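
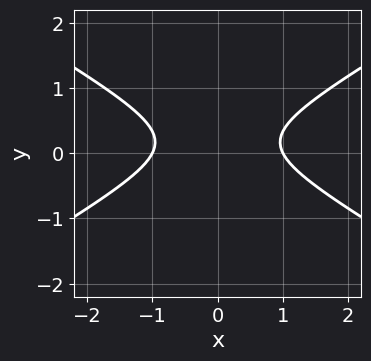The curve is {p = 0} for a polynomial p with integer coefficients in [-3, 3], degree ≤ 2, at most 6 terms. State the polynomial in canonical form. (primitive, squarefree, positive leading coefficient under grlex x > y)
First, the degree is 2 — a generic line meets the curve in up to 2 points.
Next, symmetries: the x ↦ −x reflection is a symmetry, so x appears only in even powers.
Then, reading off the gridlines: it misses every integer gridline on the y-axis; among the integer gridlines, it crosses the x-axis at x ∈ {-1, 1}.
Finally, solving for integer coefficients yields p as stated.

x^2 - 3*y^2 + y - 1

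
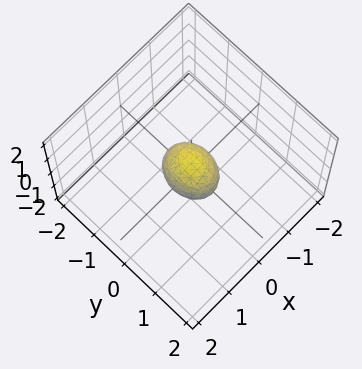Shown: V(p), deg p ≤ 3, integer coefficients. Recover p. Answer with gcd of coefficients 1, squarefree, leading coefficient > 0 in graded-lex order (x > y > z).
3*x^2 + 2*y^2 + 2*z^2 - 1

Degree: bounded and convex; a quadric, so deg p = 2.
Symmetries: the z ↦ −z reflection is a symmetry, so z appears only in even powers; the y ↦ −y reflection is a symmetry, so y appears only in even powers; mirror symmetry x ↦ −x ⇒ only even powers of x.
These observations pin down the coefficients.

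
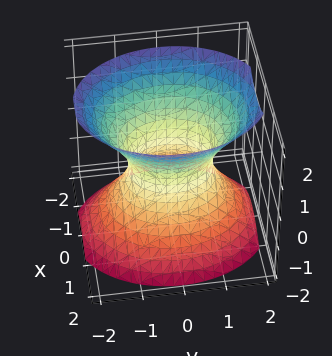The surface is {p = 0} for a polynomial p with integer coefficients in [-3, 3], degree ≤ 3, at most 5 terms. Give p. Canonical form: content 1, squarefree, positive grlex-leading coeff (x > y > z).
3*x^2 + 2*y^2 - 2*z^2 - 2

1. Degree: one connected sheet with a waist; a quadric, so deg p = 2.
2. Symmetries: it's symmetric under y → −y, forcing even powers of y; it's symmetric under z → −z, forcing even powers of z; mirror symmetry x ↦ −x ⇒ only even powers of x.
3. Against the integer gridlines: among the integer gridlines, it crosses the y-axis at y ∈ {-1, 1}; no z-intercept at any integer in the box.
4. Putting this together gives p.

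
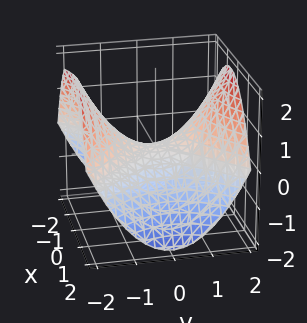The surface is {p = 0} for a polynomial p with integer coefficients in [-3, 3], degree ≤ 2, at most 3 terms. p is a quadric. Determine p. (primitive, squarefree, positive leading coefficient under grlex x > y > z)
1. The degree is 2 — a hyperbolic paraboloid; a quadric.
2. Symmetries: mirror symmetry x ↦ −x ⇒ only even powers of x; the y ↦ −y reflection is a symmetry, so y appears only in even powers.
3. From the visible intercepts: it meets the y-axis at y = 0 (among the integer gridlines); one x-axis crossing is at x = 0.
4. Solving for integer coefficients yields p as stated.

x^2 - y^2 + 2*z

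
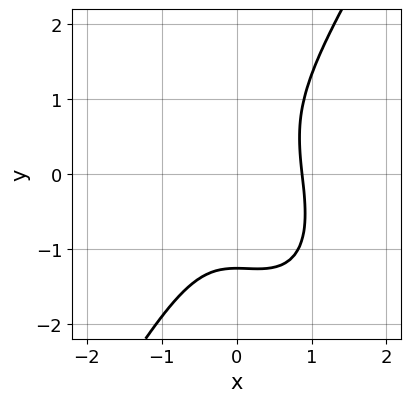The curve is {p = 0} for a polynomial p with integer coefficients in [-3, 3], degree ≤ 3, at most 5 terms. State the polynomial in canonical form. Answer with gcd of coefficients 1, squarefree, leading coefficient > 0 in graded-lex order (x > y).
3*x^3 + x^2*y - y^3 - 2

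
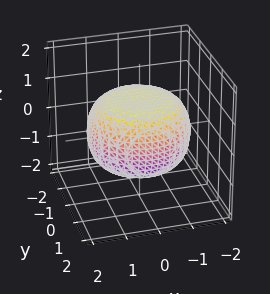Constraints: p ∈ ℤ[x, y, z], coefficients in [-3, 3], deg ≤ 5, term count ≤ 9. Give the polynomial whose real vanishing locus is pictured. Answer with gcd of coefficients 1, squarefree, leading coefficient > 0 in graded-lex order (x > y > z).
x^4 + 2*x^2*y^2 + y^4 - x^2 - y^2 + 3*z^2 - 3

deg p = 4. The shape is more complex than any degree-3 surface.
Symmetry: the surface is invariant under rotation about z: p = q(x² + y², z).
Observable constraints: a circular section at z = 0 has radius between 1 and 2; among the integer gridlines, it crosses the z-axis at z ∈ {-1, 1}.
Together with the visible shape, these determine p as stated.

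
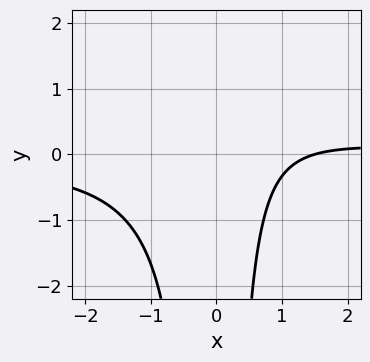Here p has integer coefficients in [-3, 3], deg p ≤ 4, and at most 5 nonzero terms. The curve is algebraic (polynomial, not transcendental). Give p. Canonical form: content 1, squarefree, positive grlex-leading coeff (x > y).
3*x^2*y - 2*x + 3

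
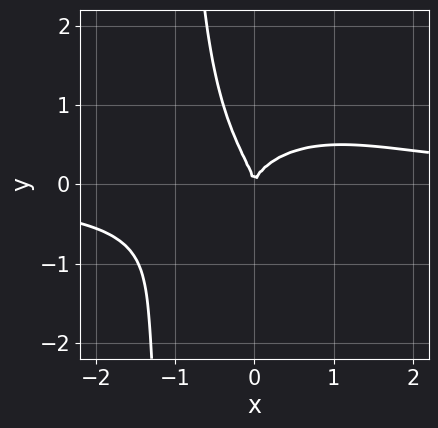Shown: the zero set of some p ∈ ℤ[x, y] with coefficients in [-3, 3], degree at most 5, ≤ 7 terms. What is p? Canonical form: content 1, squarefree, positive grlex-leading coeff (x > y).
deg p = 4. A generic line meets the curve in up to 4 points.
Reading off the gridlines: it meets the x-axis at x = 0 (among the integer gridlines); it meets the y-axis at y = 0 (among the integer gridlines).
Putting this together gives p.

x^3*y + x*y^3 + x*y^2 + y^3 - x^2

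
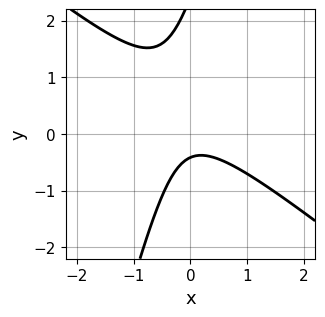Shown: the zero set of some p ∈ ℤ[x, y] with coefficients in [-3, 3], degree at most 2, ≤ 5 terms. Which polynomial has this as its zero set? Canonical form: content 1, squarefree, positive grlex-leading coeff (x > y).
3*x^2 + 3*x*y - y^2 + 2*y + 1

(a) The degree is 2 — no degree-1 curve has this shape.
(b) From the visible intercepts: the curve avoids every integer x-axis point in the box.
(c) Matching integer coefficients to the picture gives p.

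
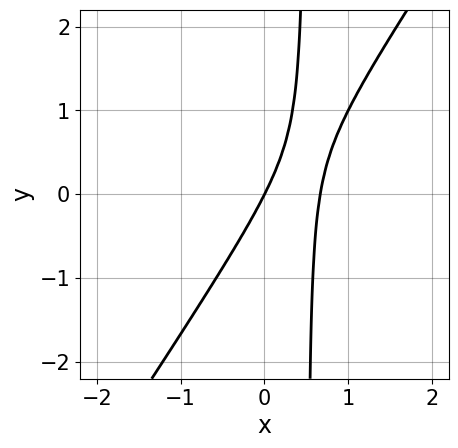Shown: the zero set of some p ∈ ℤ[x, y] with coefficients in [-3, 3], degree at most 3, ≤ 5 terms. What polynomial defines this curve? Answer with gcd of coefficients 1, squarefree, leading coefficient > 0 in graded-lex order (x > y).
Degree: a generic line meets the curve in up to 2 points, so deg p = 2.
Reading off the gridlines: it crosses the x-axis at the gridline x = 0; it crosses the y-axis at the gridline y = 0.
Solving for integer coefficients yields p as stated.

3*x^2 - 2*x*y - 2*x + y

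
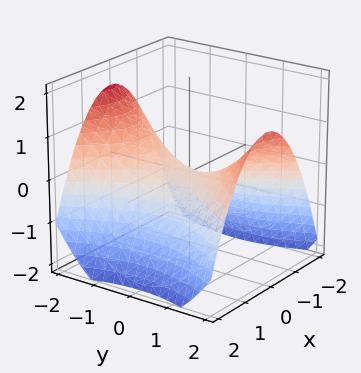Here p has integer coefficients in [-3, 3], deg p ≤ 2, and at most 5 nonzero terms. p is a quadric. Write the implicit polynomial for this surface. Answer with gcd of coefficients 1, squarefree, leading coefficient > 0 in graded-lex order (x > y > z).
2*x^2 - y^2 + 3*z

First, the degree is 2 — a hyperbolic paraboloid; a quadric.
Next, symmetries: mirror symmetry y ↦ −y ⇒ only even powers of y; it's symmetric under x → −x, forcing even powers of x.
Next, from the axis intercepts and sections: one x-axis crossing is at x = 0; one y-axis crossing is at y = 0; it meets the z-axis at z = 0 (among the integer gridlines).
Finally, the integer polynomial consistent with all of this is the stated p.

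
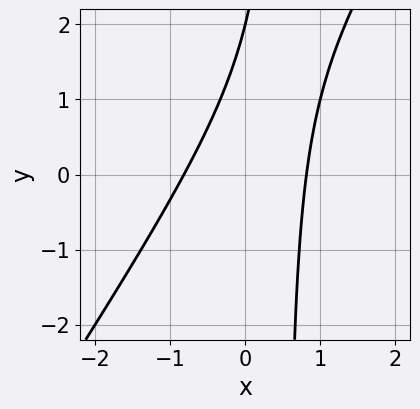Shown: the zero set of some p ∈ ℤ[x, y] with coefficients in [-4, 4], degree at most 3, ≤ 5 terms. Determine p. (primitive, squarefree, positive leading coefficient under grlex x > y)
3*x^2 - 2*x*y + y - 2

1. The degree is 2 — the shape is more complex than any degree-1 curve.
2. From the visible intercepts: it crosses the y-axis at the gridline y = 2.
3. Matching integer coefficients to the picture gives p.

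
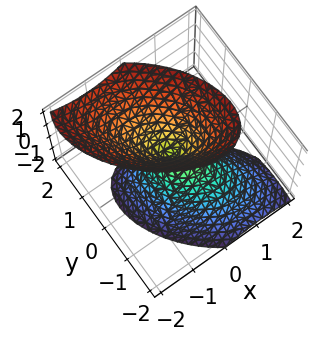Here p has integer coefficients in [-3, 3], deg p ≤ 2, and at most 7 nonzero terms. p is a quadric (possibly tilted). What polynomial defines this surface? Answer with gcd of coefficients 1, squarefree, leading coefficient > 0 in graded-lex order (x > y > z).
First, there are 2 components. Treating them together as one polynomial.
Then, degree: a generic line meets the surface in up to 2 points, so deg p = 2.
Next, against the integer gridlines: it meets the x-axis at x = 0 (among the integer gridlines); it crosses the z-axis at the gridline z = 0; it crosses the y-axis at the gridline y = 0.
Finally, the integer polynomial consistent with all of this is the stated p.

2*x^2 + 2*x*y + 2*y^2 - y*z - z^2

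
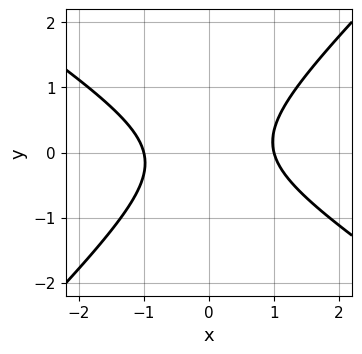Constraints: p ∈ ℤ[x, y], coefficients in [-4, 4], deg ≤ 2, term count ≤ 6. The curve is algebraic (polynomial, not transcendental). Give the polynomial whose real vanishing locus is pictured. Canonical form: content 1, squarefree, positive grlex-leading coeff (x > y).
2*x^2 + x*y - 3*y^2 - 2

First, the degree is 2 — a generic line meets the curve in up to 2 points.
Next, from the axis intercepts and sections: among the integer gridlines, it crosses the x-axis at x ∈ {-1, 1}; no y-intercept at any integer in the box.
Finally, the integer polynomial consistent with all of this is the stated p.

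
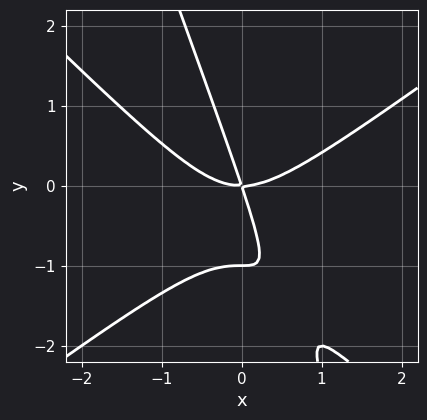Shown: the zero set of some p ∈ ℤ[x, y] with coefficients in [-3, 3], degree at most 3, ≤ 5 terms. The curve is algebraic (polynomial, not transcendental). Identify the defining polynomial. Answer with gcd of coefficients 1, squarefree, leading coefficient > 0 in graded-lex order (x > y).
Degree: a generic line meets the curve in up to 3 points, so deg p = 3.
Against the integer gridlines: one x-axis crossing is at x = 0; the y-axis gridline crossings are at y ∈ {-1, 0}.
Matching integer coefficients to the picture gives p.

2*x^3 - 3*x*y^2 - y^3 - 3*x*y - y^2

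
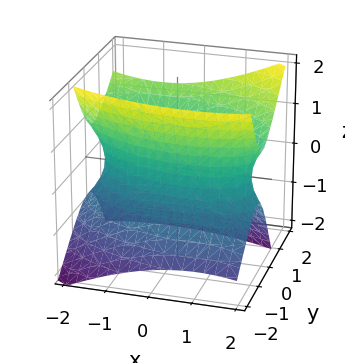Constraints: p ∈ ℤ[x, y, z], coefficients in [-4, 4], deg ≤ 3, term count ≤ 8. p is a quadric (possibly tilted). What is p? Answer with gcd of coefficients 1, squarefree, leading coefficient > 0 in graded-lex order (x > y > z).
x^2 + x*y + 3*y^2 - 2*y*z - 2*z^2 - 3

First, deg p = 2. No degree-1 surface has this shape.
Next, reading off the gridlines: among the integer gridlines, it crosses the y-axis at y ∈ {-1, 1}; the surface avoids every integer z-axis point in the box.
Finally, solving for integer coefficients yields p as stated.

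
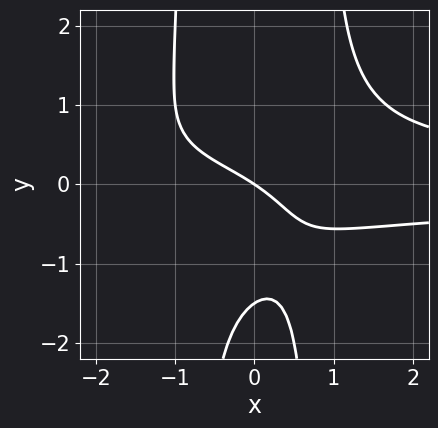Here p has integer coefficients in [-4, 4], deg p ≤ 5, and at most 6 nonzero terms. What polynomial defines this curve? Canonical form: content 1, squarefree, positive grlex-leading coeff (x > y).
First, the degree is 4 — the shape is more complex than any degree-3 curve.
Then, reading off the gridlines: it crosses the x-axis at the gridline x = 0; it crosses the y-axis at the gridline y = 0.
Finally, assembling these constraints gives the stated polynomial.

3*x^2*y^2 - 2*y^2 - 2*x - 3*y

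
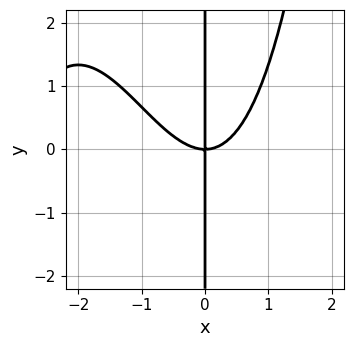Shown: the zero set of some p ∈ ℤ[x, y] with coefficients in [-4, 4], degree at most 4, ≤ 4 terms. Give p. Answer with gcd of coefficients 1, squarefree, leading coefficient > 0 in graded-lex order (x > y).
1. deg p = 4. The shape is more complex than any degree-3 curve.
2. From the axis intercepts and sections: one x-axis crossing is at x = 0; the visible y-axis segment lies entirely on the curve.
3. These observations pin down the coefficients.

x^4 + 3*x^3 - 3*x*y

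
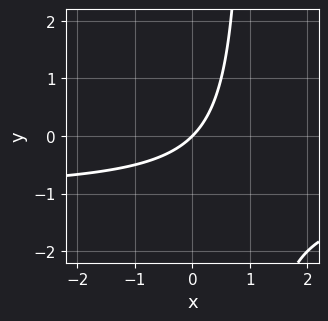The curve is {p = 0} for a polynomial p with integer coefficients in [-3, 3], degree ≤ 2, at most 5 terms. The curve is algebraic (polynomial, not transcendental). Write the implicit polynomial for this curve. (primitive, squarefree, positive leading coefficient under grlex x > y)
x*y + x - y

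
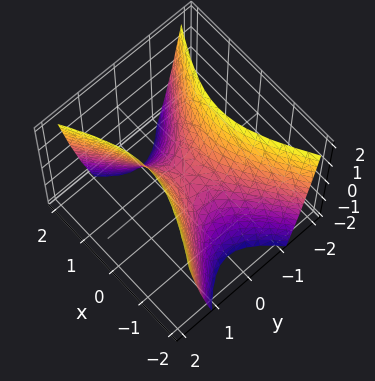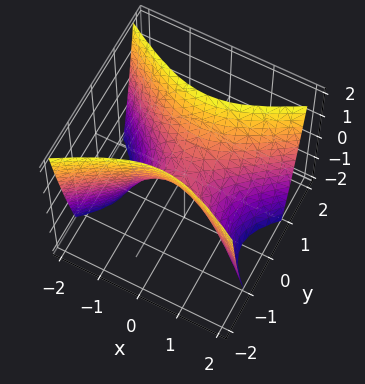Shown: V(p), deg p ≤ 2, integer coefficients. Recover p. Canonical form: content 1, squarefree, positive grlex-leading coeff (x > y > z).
x^2 - 2*y^2 + z

1. The degree is 2 — a hyperbolic paraboloid; a quadric.
2. Symmetries: it's symmetric under x → −x, forcing even powers of x; the y ↦ −y reflection is a symmetry, so y appears only in even powers.
3. From the visible intercepts: it crosses the y-axis at the gridline y = 0; one x-axis crossing is at x = 0; it meets the z-axis at z = 0 (among the integer gridlines).
4. These observations pin down the coefficients.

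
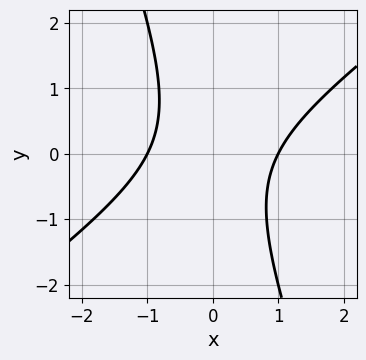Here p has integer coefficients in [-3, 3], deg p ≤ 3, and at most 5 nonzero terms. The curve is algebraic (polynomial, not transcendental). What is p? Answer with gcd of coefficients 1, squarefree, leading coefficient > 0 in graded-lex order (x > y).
2*x^2 - 2*x*y - y^2 - 2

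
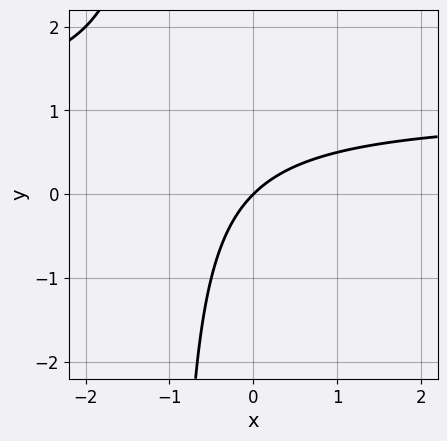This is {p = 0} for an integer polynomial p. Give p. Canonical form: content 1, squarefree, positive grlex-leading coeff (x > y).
x*y - x + y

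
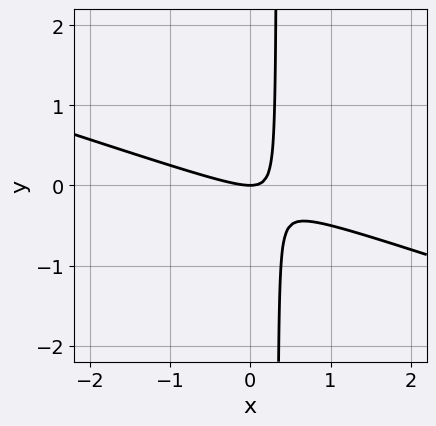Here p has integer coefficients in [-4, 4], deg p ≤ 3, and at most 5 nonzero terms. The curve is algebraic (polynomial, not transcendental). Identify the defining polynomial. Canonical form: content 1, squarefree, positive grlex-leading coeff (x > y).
x^2 + 3*x*y - y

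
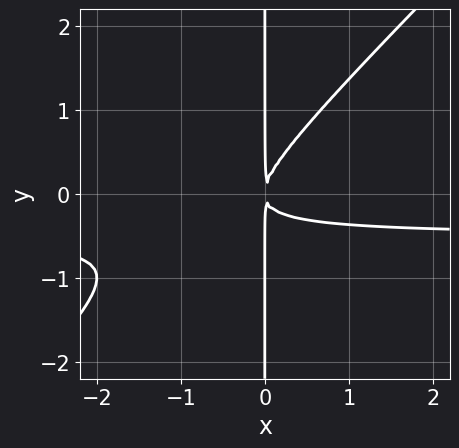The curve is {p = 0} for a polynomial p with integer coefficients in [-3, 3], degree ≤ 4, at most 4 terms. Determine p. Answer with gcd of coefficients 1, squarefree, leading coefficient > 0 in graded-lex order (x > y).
First, the degree is 3 — no degree-2 curve has this shape.
Then, checking where it meets the axes: the visible y-axis segment lies entirely on the curve.
Finally, assembling these constraints gives the stated polynomial.

2*x^2*y - 2*x*y^2 + x^2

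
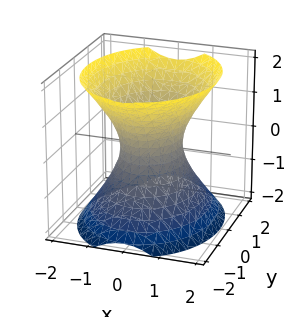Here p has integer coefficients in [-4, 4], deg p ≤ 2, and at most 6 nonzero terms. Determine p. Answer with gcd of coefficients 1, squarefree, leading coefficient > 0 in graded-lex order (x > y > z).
3*x^2 + 2*y^2 - 2*z^2 - 2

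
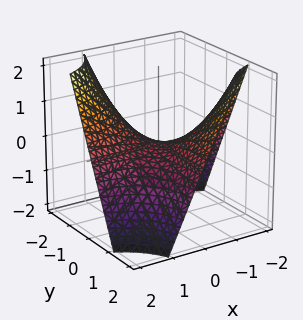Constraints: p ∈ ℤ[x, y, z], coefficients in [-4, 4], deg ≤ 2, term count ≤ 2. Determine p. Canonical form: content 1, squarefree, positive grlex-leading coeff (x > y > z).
deg p = 2. A hyperbolic paraboloid; a quadric.
From the axis intercepts and sections: the visible x-axis segment lies entirely on the surface; it meets the z-axis at z = 0 (among the integer gridlines); the visible y-axis segment lies entirely on the surface.
The integer polynomial consistent with all of this is the stated p.

x*y + z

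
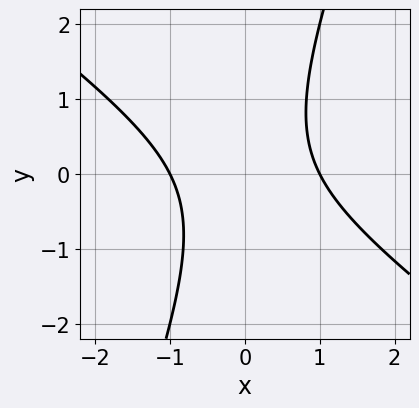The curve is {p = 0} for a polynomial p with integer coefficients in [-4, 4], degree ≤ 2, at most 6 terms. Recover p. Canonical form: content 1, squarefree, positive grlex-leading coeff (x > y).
2*x^2 + 2*x*y - y^2 - 2

1. deg p = 2.
2. Reading off the gridlines: among the integer gridlines, it crosses the x-axis at x ∈ {-1, 1}; no y-intercept at any integer in the box.
3. The integer polynomial consistent with all of this is the stated p.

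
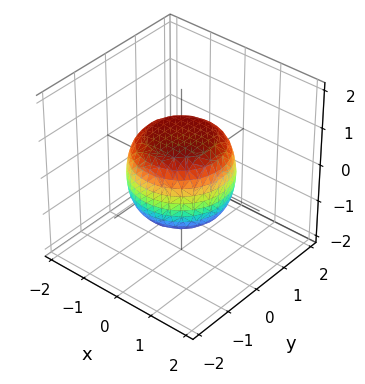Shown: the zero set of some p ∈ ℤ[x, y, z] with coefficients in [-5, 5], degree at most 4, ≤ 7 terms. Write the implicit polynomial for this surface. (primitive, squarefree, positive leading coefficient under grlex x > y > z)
2*x^4 + 4*x^2*y^2 + 2*y^4 - x^2 - y^2 + 3*z^2 - 3

The degree is 4 — no degree-3 surface has this shape.
Symmetry: the z-axis is an axis of rotation, so x and y enter only as x² + y².
From the axis intercepts and sections: a circular section at z = -1 has radius between 0 and 1; among the integer gridlines, it crosses the z-axis at z ∈ {-1, 1}.
Matching integer coefficients to the picture gives p.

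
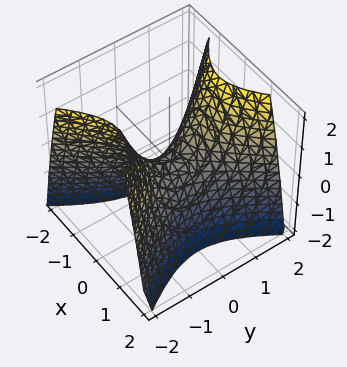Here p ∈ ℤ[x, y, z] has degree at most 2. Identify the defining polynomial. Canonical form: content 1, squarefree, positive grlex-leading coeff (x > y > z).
3*x^2 - 2*y^2 + 2*z

1. The degree is 2 — a saddle surface; a quadric.
2. Symmetries: it's symmetric under y → −y, forcing even powers of y; the x ↦ −x reflection is a symmetry, so x appears only in even powers.
3. From the axis intercepts and sections: it crosses the x-axis at the gridline x = 0; it meets the y-axis at y = 0 (among the integer gridlines); one z-axis crossing is at z = 0.
4. Matching integer coefficients to the picture gives p.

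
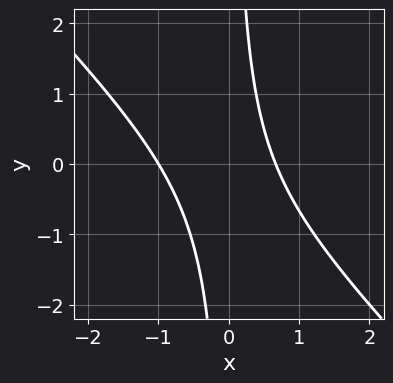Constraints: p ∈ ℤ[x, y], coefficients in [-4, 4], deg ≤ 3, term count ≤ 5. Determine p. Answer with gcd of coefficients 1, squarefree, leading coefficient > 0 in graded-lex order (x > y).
3*x^2 + 3*x*y + x - 2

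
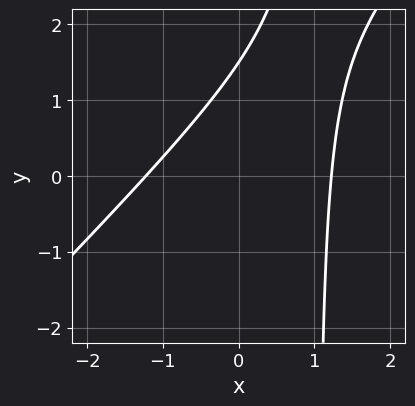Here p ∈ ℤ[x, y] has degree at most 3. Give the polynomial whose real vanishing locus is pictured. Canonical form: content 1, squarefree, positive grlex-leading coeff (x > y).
2*x^2 - 2*x*y + 2*y - 3

1. The degree is 2 — no degree-1 curve has this shape.
2. The integer polynomial consistent with all of this is the stated p.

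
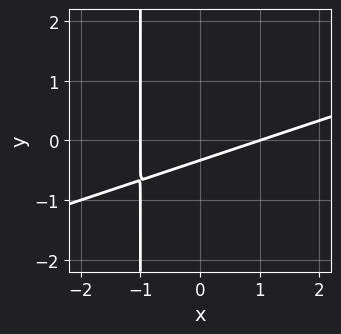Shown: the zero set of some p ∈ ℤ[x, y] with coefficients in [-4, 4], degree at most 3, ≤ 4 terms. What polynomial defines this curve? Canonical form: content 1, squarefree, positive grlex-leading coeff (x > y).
(a) The degree is 2 — no degree-1 curve has this shape.
(b) Reading off the gridlines: among the integer gridlines, it crosses the x-axis at x ∈ {-1, 1}.
(c) Fitting integer coefficients to these (and the overall shape) gives p.

x^2 - 3*x*y - 3*y - 1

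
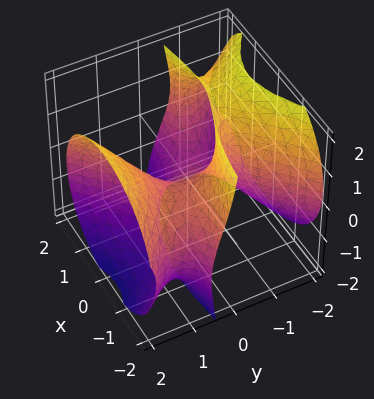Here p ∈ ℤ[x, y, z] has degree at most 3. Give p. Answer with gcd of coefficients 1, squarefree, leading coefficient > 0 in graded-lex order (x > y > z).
x^2*y - y^3 + y*z^2 + x + z

1. deg p = 3.
2. Observable constraints: it meets the z-axis at z = 0 (among the integer gridlines); it crosses the x-axis at the gridline x = 0; one y-axis crossing is at y = 0.
3. Assembling these constraints gives the stated polynomial.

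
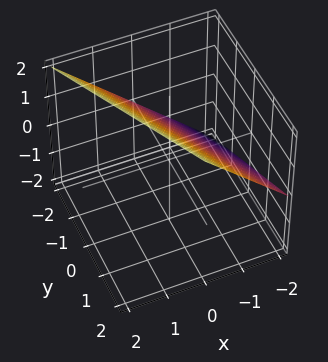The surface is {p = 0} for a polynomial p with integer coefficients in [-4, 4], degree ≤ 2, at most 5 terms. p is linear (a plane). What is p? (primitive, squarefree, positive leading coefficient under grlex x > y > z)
(a) Degree: every cross-section is a straight line — this is a plane, so deg p = 1.
(b) From the axis intercepts and sections: it crosses the z-axis at the gridline z = 1; one x-axis crossing is at x = -1.
(c) Assembling these constraints gives the stated polynomial. Check: (0, -2, 0) on the y-axis lies on the surface, and p(0, -2, 0) = 0. ✓

2*x + y - 2*z + 2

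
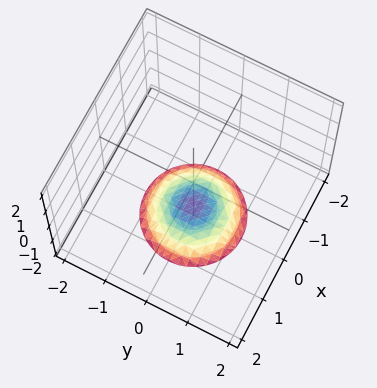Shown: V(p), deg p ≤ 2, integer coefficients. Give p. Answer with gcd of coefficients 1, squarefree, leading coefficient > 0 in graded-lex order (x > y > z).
1. The degree is 2 — a generic line meets the surface in up to 2 points.
2. Symmetries: rotational symmetry about the z-axis ⇒ p depends on x, y only through x² + y².
3. Checking where it meets the axes: a circular section at z = -2 has radius exactly 1; no y-intercept at any integer in the box; no x-intercept at any integer in the box.
4. Matching integer coefficients to the picture gives p.

x^2 + y^2 + 2*z + 3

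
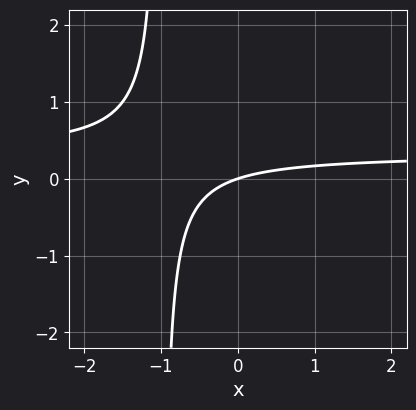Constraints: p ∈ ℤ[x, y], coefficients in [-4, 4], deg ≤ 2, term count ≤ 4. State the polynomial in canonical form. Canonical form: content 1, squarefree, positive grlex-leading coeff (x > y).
3*x*y - x + 3*y

1. deg p = 2. A generic line meets the curve in up to 2 points.
2. From the visible intercepts: one x-axis crossing is at x = 0; it meets the y-axis at y = 0 (among the integer gridlines).
3. Matching integer coefficients to the picture gives p.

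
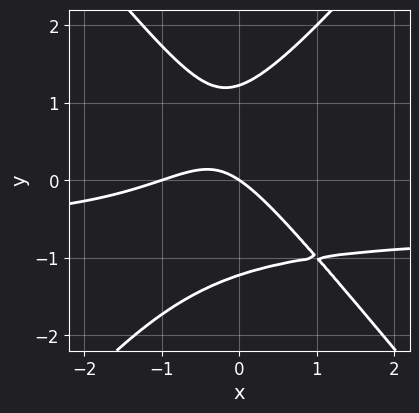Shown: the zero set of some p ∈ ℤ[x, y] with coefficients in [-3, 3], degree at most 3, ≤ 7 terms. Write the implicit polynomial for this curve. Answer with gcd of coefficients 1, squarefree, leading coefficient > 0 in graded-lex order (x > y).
1. The degree is 3 — a generic line meets the curve in up to 3 points.
2. Observable constraints: among the integer gridlines, it crosses the x-axis at x ∈ {-1, 0}; one y-axis crossing is at y = 0.
3. Assembling these constraints gives the stated polynomial.

3*x^2*y - 2*y^3 + 2*x^2 + 2*x + 3*y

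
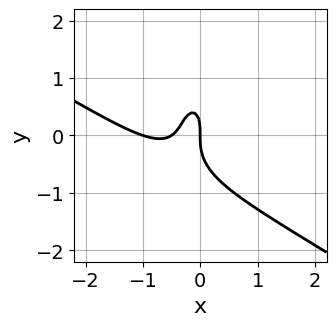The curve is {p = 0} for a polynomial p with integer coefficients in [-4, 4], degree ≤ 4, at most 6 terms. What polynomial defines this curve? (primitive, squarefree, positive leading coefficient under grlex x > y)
2*x^3 + 3*x^2*y + y^3 + 3*x^2 + x

First, the degree is 3 — a generic line meets the curve in up to 3 points.
Then, from the visible intercepts: among the integer gridlines, it crosses the x-axis at x ∈ {-1, 0}; it crosses the y-axis at the gridline y = 0.
Finally, solving for integer coefficients yields p as stated.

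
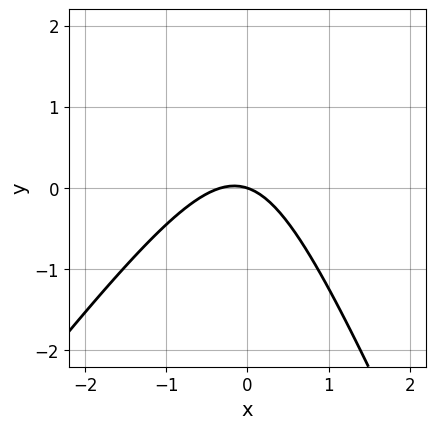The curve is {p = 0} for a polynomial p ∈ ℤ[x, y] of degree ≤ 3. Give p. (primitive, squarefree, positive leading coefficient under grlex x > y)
3*x^2 - x*y - y^2 + x + 3*y

1. The degree is 2 — a generic line meets the curve in up to 2 points.
2. Observable constraints: one y-axis crossing is at y = 0; one x-axis crossing is at x = 0.
3. Assembling these constraints gives the stated polynomial.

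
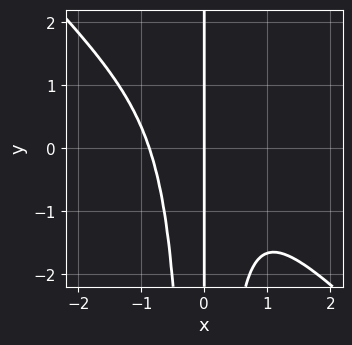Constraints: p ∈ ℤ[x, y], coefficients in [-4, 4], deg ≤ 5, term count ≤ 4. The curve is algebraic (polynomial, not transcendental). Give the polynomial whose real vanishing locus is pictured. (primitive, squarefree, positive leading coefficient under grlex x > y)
(a) The degree is 4 — no degree-3 curve has this shape.
(b) Reading off the gridlines: every point of the y-axis in the box is on the curve; one x-axis crossing is at x = 0.
(c) These observations pin down the coefficients.

3*x^4 + 3*x^3*y + 2*x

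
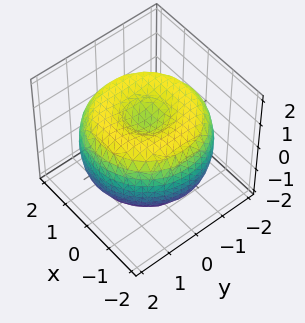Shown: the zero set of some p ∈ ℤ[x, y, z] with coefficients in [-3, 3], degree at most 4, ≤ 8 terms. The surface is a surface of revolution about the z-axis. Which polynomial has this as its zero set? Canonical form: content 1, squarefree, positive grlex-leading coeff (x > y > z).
(a) deg p = 4. No degree-3 surface has this shape.
(b) Symmetries: rotational symmetry about the z-axis ⇒ p depends on x, y only through x² + y².
(c) From the axis intercepts and sections: a circular section at z = 0 has radius between 1 and 2.
(d) Matching integer coefficients to the picture gives p.

x^4 + 2*x^2*y^2 + y^4 - 3*x^2 - 3*y^2 + 3*z^2 - 2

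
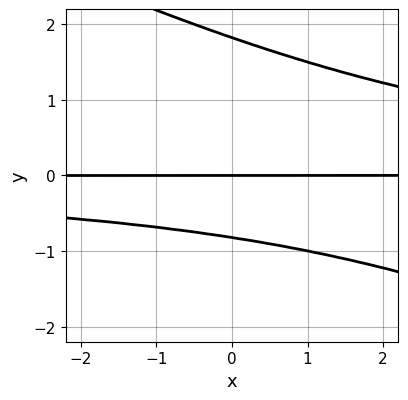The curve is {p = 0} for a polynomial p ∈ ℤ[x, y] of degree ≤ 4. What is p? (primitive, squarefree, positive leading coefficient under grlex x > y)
First, deg p = 3.
Then, reading off the gridlines: every point of the x-axis in the box is on the curve; it meets the y-axis at y = 0 (among the integer gridlines).
Finally, solving for integer coefficients yields p as stated.

x*y^2 + 2*y^3 - 2*y^2 - 3*y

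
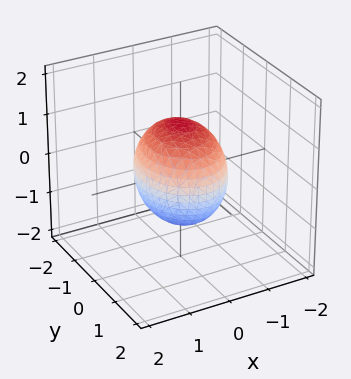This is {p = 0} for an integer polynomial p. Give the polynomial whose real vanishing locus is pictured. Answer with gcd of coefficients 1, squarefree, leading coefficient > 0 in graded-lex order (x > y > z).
deg p = 2. A closed, bounded, convex surface; a quadric.
Symmetries: mirror symmetry z ↦ −z ⇒ only even powers of z; mirror symmetry x ↦ −x ⇒ only even powers of x; it's symmetric under y → −y, forcing even powers of y.
From the visible intercepts: the x-axis gridline crossings are at x ∈ {-1, 1}.
Matching integer coefficients to the picture gives p.

3*x^2 + 2*y^2 + 2*z^2 - 3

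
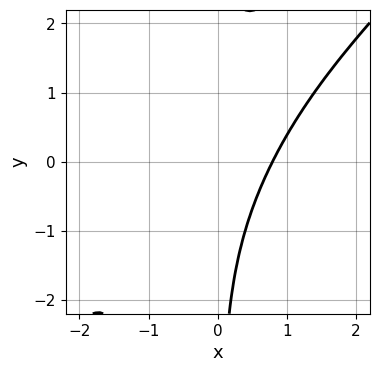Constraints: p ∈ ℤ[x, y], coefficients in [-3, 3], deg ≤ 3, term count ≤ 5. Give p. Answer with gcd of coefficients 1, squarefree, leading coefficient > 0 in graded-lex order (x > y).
2*x^3 - 3*x^2*y + x*y^2 - 1

First, the degree is 3 — a generic line meets the curve in up to 3 points.
Next, reading off the gridlines: no y-intercept at any integer in the box.
Finally, assembling these constraints gives the stated polynomial.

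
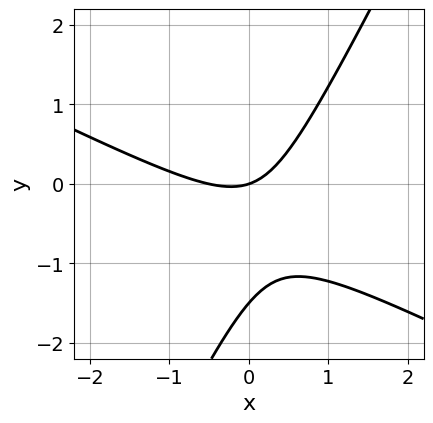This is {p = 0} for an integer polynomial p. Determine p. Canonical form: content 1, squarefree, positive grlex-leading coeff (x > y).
(a) deg p = 2. A generic line meets the curve in up to 2 points.
(b) Reading off the gridlines: one x-axis crossing is at x = 0; it crosses the y-axis at the gridline y = 0.
(c) Assembling these constraints gives the stated polynomial.

2*x^2 + 3*x*y - 2*y^2 + x - 3*y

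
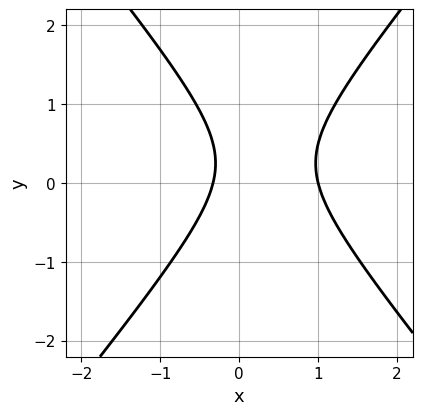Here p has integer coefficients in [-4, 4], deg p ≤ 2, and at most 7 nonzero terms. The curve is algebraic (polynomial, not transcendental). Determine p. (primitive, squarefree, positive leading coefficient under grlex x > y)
3*x^2 - 2*y^2 - 2*x + y - 1

First, the degree is 2 — a generic line meets the curve in up to 2 points.
Then, from the axis intercepts and sections: the curve avoids every integer y-axis point in the box; it crosses the x-axis at the gridline x = 1.
Finally, putting this together gives p.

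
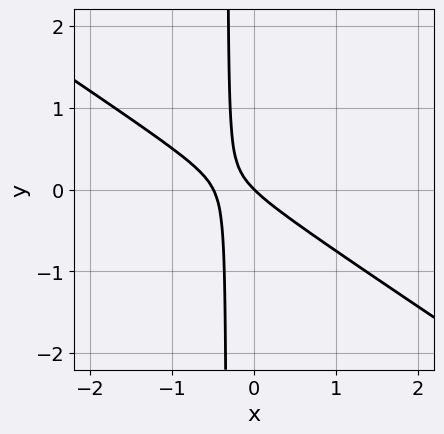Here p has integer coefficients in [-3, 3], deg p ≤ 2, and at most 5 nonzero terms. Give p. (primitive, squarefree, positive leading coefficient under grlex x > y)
2*x^2 + 3*x*y + x + y

First, deg p = 2. The shape is more complex than any degree-1 curve.
Next, against the integer gridlines: one y-axis crossing is at y = 0; it crosses the x-axis at the gridline x = 0.
Finally, putting this together gives p.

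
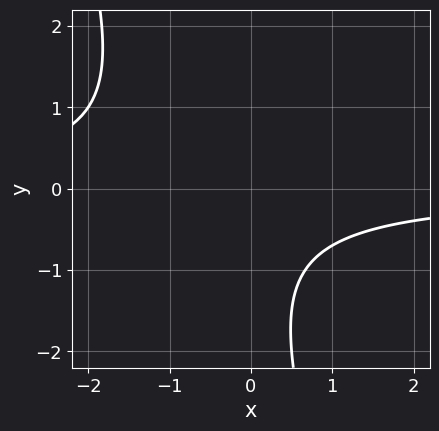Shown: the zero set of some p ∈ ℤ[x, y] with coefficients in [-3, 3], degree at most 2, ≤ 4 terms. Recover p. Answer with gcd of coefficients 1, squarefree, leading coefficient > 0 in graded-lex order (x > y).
3*x*y + y^2 + 2*y + 3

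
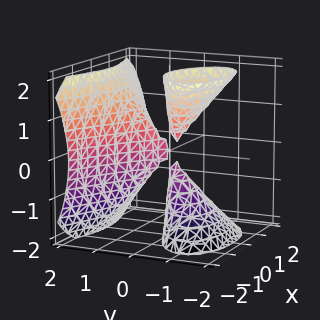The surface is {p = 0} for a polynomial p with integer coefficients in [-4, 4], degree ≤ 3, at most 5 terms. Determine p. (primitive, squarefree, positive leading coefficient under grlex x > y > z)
1. The picture has 3 separate pieces. They look like related sheets of one shape, so recover p as a whole.
2. deg p = 3. No degree-2 surface has this shape.
3. From the axis intercepts and sections: it crosses the y-axis at the gridline y = 0; it meets the x-axis at x = 0 (among the integer gridlines).
4. Solving for integer coefficients yields p as stated. Check: (0, 0, 2) on the z-axis lies on the surface, and p(0, 0, 2) = 0. ✓

3*y^3 - 2*y*z^2 - 3*x^2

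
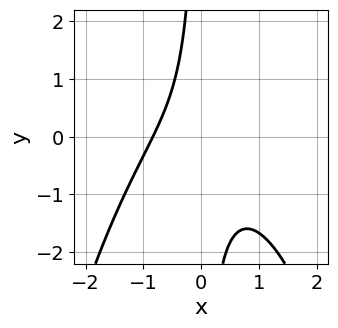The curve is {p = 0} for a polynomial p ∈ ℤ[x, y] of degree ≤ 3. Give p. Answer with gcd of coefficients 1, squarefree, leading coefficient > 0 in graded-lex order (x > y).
The degree is 3 — no degree-2 curve has this shape.
Checking where it meets the axes: it misses every integer gridline on the y-axis.
Putting this together gives p.

2*x^3 + 3*x*y + x + 2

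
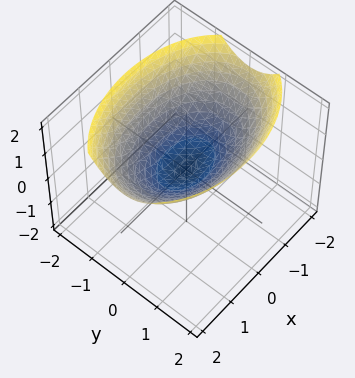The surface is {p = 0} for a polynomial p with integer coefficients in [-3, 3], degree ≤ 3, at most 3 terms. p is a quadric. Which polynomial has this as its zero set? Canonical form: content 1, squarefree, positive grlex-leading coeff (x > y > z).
The degree is 2 — a paraboloid; a quadric.
Symmetries: the x ↦ −x reflection is a symmetry, so x appears only in even powers; the y ↦ −y reflection is a symmetry, so y appears only in even powers.
Against the integer gridlines: it meets the z-axis at z = 0 (among the integer gridlines); it crosses the x-axis at the gridline x = 0; it meets the y-axis at y = 0 (among the integer gridlines).
The integer polynomial consistent with all of this is the stated p.

x^2 + 2*y^2 - 3*z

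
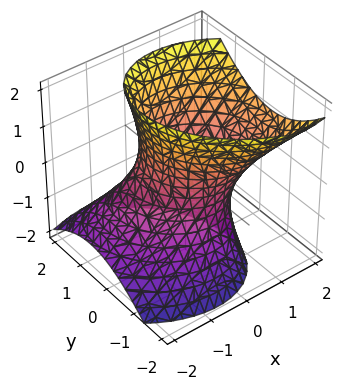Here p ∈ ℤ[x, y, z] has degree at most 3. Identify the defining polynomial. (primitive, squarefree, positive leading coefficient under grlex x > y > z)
2*x^2 + x*y - 2*x*z + 2*y^2 - z^2 - 2

1. deg p = 2. No degree-1 surface has this shape.
2. Against the integer gridlines: among the integer gridlines, it crosses the y-axis at y ∈ {-1, 1}; the x-axis gridline crossings are at x ∈ {-1, 1}.
3. These observations pin down the coefficients.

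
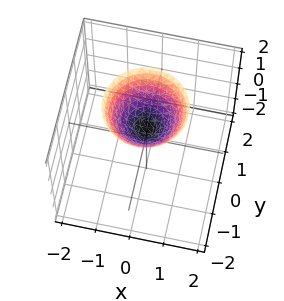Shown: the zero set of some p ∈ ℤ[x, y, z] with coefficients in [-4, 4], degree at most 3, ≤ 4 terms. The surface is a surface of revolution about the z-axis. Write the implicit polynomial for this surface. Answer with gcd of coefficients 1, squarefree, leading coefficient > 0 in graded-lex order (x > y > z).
3*x^2 + 3*y^2 - 3*z + 2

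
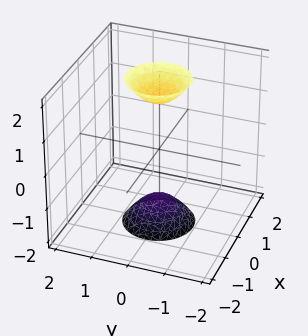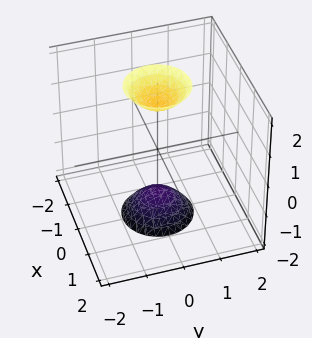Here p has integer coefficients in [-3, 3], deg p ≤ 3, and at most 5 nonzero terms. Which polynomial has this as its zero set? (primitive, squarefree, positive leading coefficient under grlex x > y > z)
(a) The picture has 2 separate pieces. Treating them together as one polynomial.
(b) deg p = 2. The shape is more complex than any degree-1 surface.
(c) Symmetries: the z-axis is an axis of rotation, so x and y enter only as x² + y².
(d) From the visible intercepts: the surface avoids every integer y-axis point in the box; no x-intercept at any integer in the box.
(e) These observations pin down the coefficients.

3*x^2 + 3*y^2 - z^2 + 2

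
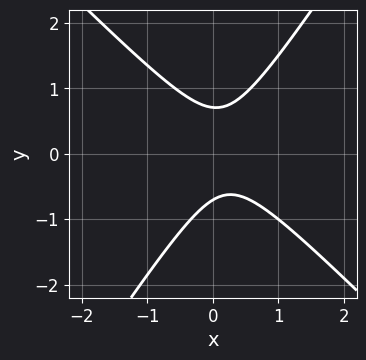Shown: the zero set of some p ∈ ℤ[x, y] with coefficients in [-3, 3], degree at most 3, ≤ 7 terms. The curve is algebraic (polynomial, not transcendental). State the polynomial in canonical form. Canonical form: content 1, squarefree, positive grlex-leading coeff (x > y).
3*x^2 + x*y - 2*y^2 - x + 1

First, degree: the shape is more complex than any degree-1 curve, so deg p = 2.
Then, reading off the gridlines: no x-intercept at any integer in the box.
Finally, solving for integer coefficients yields p as stated.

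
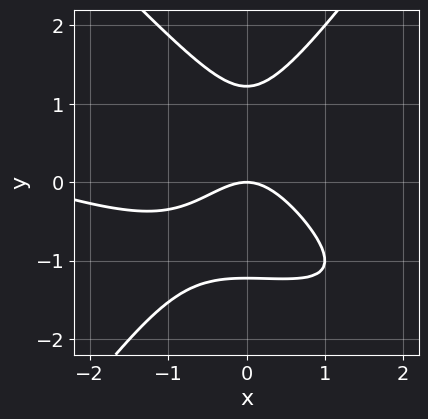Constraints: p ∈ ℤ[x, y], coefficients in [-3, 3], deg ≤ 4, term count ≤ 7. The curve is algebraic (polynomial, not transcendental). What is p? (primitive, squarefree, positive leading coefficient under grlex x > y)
The degree is 3 — a generic line meets the curve in up to 3 points.
Against the integer gridlines: one x-axis crossing is at x = 0; it crosses the y-axis at the gridline y = 0.
Solving for integer coefficients yields p as stated.

x^3 + 3*x^2*y - 2*y^3 + 3*x^2 + 3*y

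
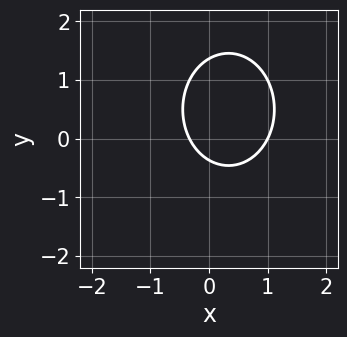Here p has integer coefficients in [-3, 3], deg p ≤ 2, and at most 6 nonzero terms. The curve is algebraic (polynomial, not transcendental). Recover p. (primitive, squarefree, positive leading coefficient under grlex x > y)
Degree: the shape is more complex than any degree-1 curve, so deg p = 2.
From the visible intercepts: one x-axis crossing is at x = 1.
Together with the visible shape, these determine p as stated.

3*x^2 + 2*y^2 - 2*x - 2*y - 1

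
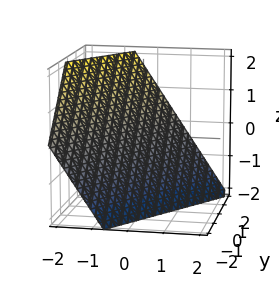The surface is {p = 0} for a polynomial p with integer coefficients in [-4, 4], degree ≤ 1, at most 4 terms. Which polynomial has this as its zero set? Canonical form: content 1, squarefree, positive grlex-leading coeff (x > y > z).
Degree: every cross-section is a straight line — this is a plane, so deg p = 1.
Observable constraints: it crosses the y-axis at the gridline y = 1; it meets the z-axis at z = -1 (among the integer gridlines).
Assembling these constraints gives the stated polynomial.

3*x - 2*y + 2*z + 2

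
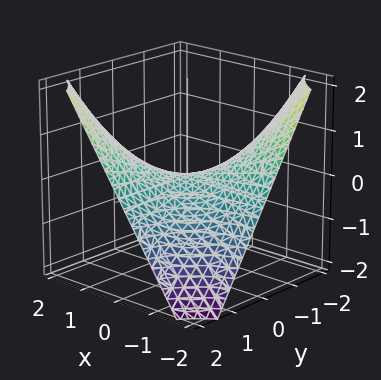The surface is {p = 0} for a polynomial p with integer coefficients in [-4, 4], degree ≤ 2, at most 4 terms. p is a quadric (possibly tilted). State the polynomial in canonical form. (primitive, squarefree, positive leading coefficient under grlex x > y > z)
2*x*y - 3*z

Degree: the shape is more complex than any degree-1 surface, so deg p = 2.
Checking where it meets the axes: every point of the y-axis in the box is on the surface; the visible x-axis segment lies entirely on the surface; one z-axis crossing is at z = 0.
Fitting integer coefficients to these (and the overall shape) gives p.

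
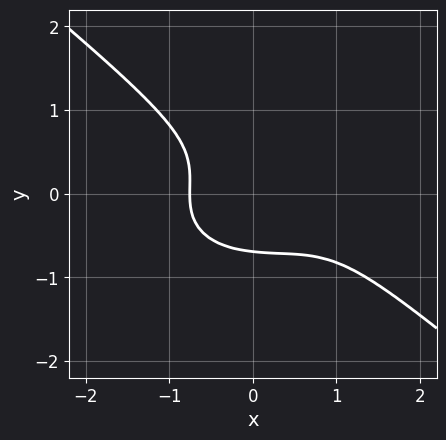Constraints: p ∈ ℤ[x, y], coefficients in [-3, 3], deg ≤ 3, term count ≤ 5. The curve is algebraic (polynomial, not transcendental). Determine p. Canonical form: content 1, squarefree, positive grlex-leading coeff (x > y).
First, the degree is 3 — a generic line meets the curve in up to 3 points.
Finally, solving for integer coefficients yields p as stated.

x^3 + x*y^2 + 3*y^3 - x^2 + 1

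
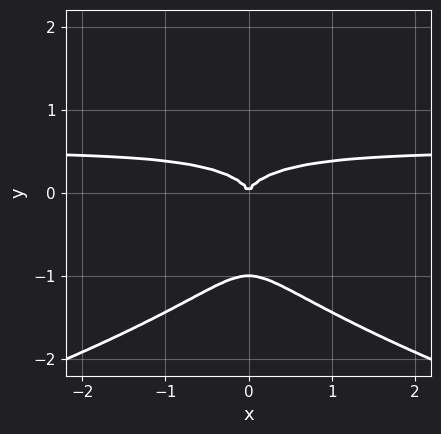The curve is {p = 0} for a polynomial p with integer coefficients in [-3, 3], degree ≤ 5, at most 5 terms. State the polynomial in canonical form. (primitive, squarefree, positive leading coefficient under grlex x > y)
First, degree: no degree-3 curve has this shape, so deg p = 4.
Next, symmetries: it's symmetric under x → −x, forcing even powers of x.
Next, from the visible intercepts: it crosses the x-axis at the gridline x = 0; the y-axis gridline crossings are at y ∈ {-1, 0}.
Finally, these observations pin down the coefficients.

3*y^4 + 2*x^2*y + 3*y^3 - x^2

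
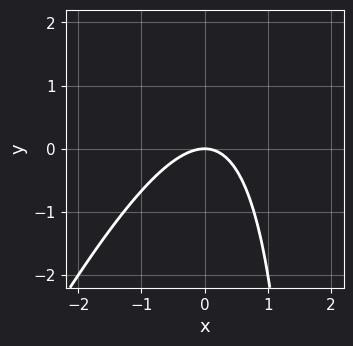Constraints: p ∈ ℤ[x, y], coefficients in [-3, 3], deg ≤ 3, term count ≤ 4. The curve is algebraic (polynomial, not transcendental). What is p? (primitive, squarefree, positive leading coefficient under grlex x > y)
1. Degree: a generic line meets the curve in up to 2 points, so deg p = 2.
2. Against the integer gridlines: it crosses the y-axis at the gridline y = 0; it crosses the x-axis at the gridline x = 0.
3. Matching integer coefficients to the picture gives p.

2*x^2 - x*y + 2*y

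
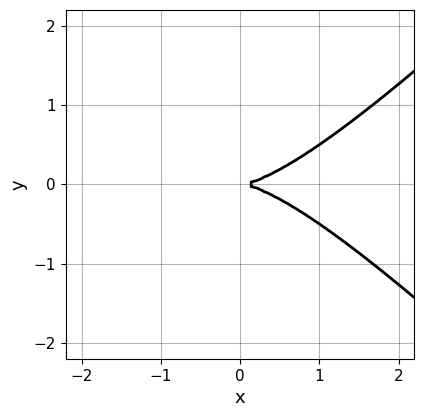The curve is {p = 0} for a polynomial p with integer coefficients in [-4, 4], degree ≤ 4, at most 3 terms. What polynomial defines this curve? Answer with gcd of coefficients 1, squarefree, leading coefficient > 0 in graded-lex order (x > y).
x^3 - x*y^2 - 3*y^2

First, the degree is 3 — no degree-2 curve has this shape.
Then, symmetries: it's symmetric under y → −y, forcing even powers of y.
Next, reading off the gridlines: one x-axis crossing is at x = 0; it crosses the y-axis at the gridline y = 0.
Finally, the integer polynomial consistent with all of this is the stated p.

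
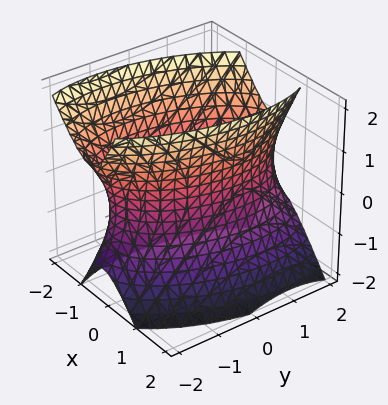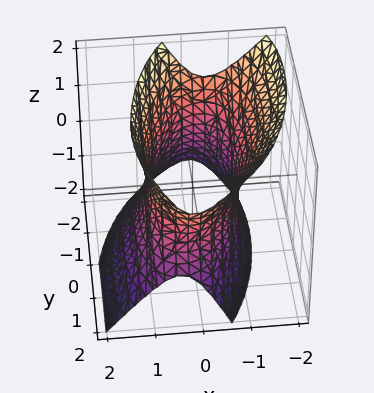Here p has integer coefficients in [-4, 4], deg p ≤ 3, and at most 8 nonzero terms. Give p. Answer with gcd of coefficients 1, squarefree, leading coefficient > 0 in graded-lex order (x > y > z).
Degree: no degree-1 surface has this shape, so deg p = 2.
Observable constraints: no z-intercept at any integer in the box; the x-axis gridline crossings are at x ∈ {-1, 1}.
These observations pin down the coefficients.

3*x^2 - x*y + x*z + y^2 - z^2 - 3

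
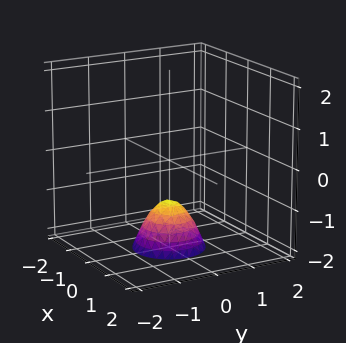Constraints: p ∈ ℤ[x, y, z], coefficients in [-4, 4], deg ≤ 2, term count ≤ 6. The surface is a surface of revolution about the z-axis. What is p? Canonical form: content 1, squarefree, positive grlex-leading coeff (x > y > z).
3*x^2 + 3*y^2 + 2*z + 2

1. deg p = 2.
2. Symmetry: every cross-section ⟂ z is a circle, so x, y appear only via x² + y².
3. Observable constraints: a circular section at z = -2 has radius between 0 and 1; it misses every integer gridline on the y-axis; it crosses the z-axis at the gridline z = -1; no x-intercept at any integer in the box.
4. Putting this together gives p.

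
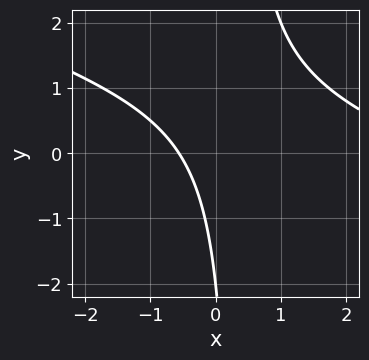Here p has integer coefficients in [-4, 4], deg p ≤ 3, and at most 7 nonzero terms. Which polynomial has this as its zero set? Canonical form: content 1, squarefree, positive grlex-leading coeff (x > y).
x^2 + 3*x*y - 3*x - y - 2

(a) The degree is 2 — the shape is more complex than any degree-1 curve.
(b) Against the integer gridlines: it crosses the y-axis at the gridline y = -2.
(c) These observations pin down the coefficients.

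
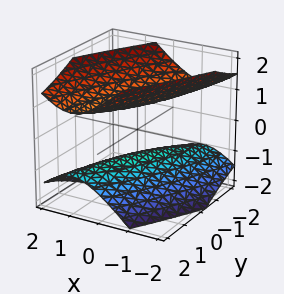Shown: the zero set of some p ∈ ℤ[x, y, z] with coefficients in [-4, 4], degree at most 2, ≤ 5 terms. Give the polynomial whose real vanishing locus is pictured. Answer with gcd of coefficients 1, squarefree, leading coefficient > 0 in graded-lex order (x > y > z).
3*x^2 - 3*x*y + y^2 - 3*z^2 + 2

(a) I count 2 distinct pieces.
(b) deg p = 2.
(c) Observable constraints: the surface avoids every integer y-axis point in the box; no x-intercept at any integer in the box.
(d) The integer polynomial consistent with all of this is the stated p.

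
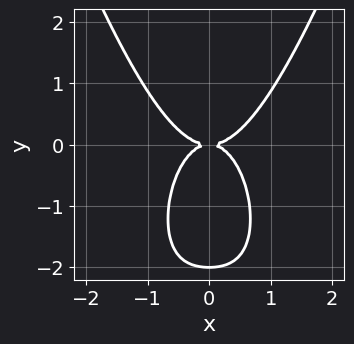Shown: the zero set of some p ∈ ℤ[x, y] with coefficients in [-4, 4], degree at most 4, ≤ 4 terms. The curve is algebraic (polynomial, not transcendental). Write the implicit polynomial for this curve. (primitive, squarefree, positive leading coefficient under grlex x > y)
deg p = 4.
Symmetries: the x ↦ −x reflection is a symmetry, so x appears only in even powers.
Observable constraints: one x-axis crossing is at x = 0; the y-axis gridline crossings are at y ∈ {-2, 0}.
Assembling these constraints gives the stated polynomial.

3*x^4 - x^2*y - y^3 - 2*y^2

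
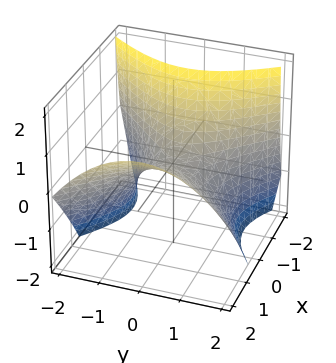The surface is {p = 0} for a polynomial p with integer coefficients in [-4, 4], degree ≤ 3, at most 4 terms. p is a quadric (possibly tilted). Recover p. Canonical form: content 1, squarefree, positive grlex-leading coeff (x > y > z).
First, degree: the shape is more complex than any degree-1 surface, so deg p = 2.
Next, reading off the gridlines: it crosses the y-axis at the gridline y = 0; it crosses the x-axis at the gridline x = 0; it crosses the z-axis at the gridline z = 0.
Finally, these observations pin down the coefficients.

2*x^2 - 2*x*z - 2*y^2 - 3*z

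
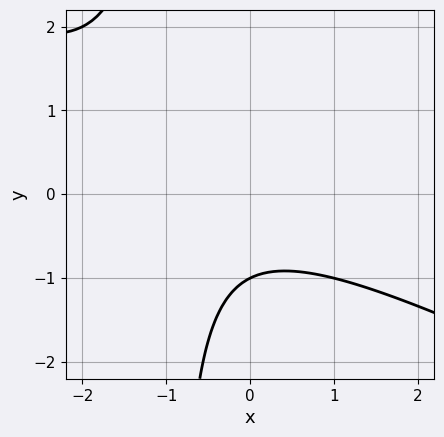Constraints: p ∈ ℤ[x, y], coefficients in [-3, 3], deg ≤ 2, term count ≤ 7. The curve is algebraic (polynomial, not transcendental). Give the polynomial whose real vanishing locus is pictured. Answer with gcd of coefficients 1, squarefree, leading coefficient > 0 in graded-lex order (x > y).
First, degree: the shape is more complex than any degree-1 curve, so deg p = 2.
Then, against the integer gridlines: it misses every integer gridline on the x-axis; one y-axis crossing is at y = -1.
Finally, assembling these constraints gives the stated polynomial.

x^2 + 2*x*y + x + 2*y + 2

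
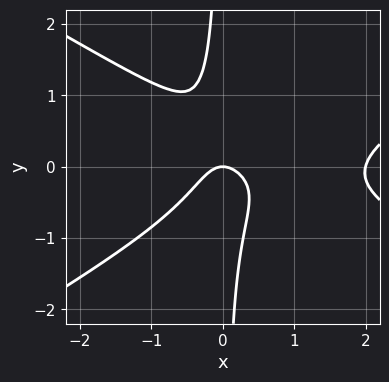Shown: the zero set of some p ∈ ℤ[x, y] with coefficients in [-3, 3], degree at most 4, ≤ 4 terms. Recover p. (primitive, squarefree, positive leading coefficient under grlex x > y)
x^3 - 3*x*y^2 - 2*x^2 - y

First, deg p = 3. No degree-2 curve has this shape.
Then, reading off the gridlines: it meets the y-axis at y = 0 (among the integer gridlines); the x-axis gridline crossings are at x ∈ {0, 2}.
Finally, these observations pin down the coefficients.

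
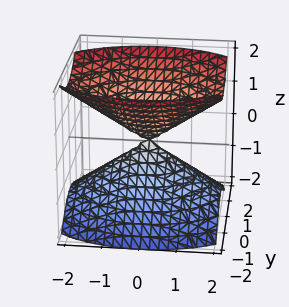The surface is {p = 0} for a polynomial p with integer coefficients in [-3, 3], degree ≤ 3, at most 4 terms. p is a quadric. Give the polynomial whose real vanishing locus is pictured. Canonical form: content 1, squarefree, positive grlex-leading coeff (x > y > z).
1. There are 2 components. Treating them together as one polynomial.
2. deg p = 2. Two nappes meeting at a single point; a quadric.
3. Symmetries: mirror symmetry x ↦ −x ⇒ only even powers of x; mirror symmetry y ↦ −y ⇒ only even powers of y; mirror symmetry z ↦ −z ⇒ only even powers of z.
4. Reading off the gridlines: it crosses the z-axis at the gridline z = 0; it crosses the y-axis at the gridline y = 0.
5. These observations pin down the coefficients.

x^2 + 2*y^2 - 2*z^2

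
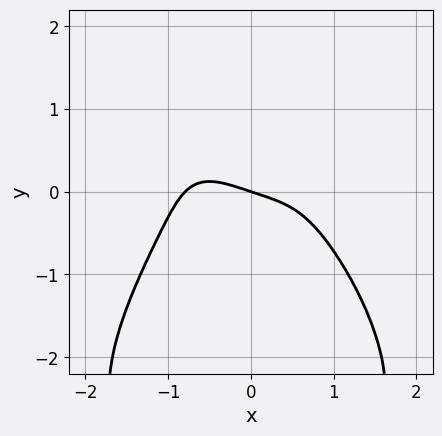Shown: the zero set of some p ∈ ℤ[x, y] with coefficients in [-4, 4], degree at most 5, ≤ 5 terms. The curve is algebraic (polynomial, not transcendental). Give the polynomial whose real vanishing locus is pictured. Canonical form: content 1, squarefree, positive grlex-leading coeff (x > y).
2*x^4 + y^4 + 3*y^3 + x + 3*y

(a) Degree: the shape is more complex than any degree-3 curve, so deg p = 4.
(b) From the axis intercepts and sections: it meets the y-axis at y = 0 (among the integer gridlines); it meets the x-axis at x = 0 (among the integer gridlines).
(c) Assembling these constraints gives the stated polynomial.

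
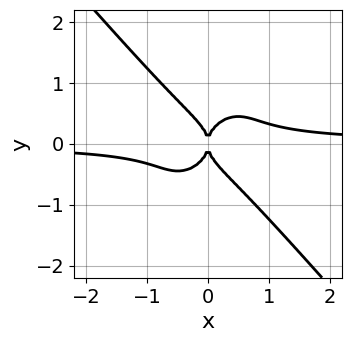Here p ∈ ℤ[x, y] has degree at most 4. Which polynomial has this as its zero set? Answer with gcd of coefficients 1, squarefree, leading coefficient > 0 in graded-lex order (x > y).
First, deg p = 4. No degree-3 curve has this shape.
Next, observable constraints: it meets the x-axis at x = 0 (among the integer gridlines); one y-axis crossing is at y = 0.
Finally, fitting integer coefficients to these (and the overall shape) gives p.

3*x^3*y + 2*y^4 - x^2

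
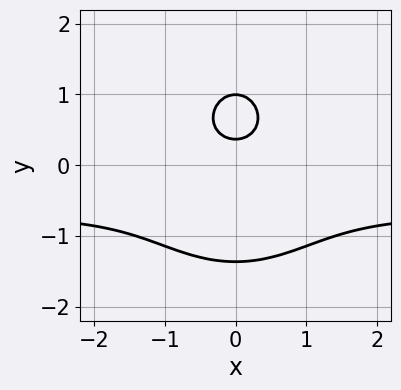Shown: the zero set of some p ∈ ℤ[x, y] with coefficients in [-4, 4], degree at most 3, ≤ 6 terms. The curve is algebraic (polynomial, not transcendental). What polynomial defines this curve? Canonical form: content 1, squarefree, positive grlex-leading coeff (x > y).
3*x^2*y + 2*y^3 + 2*x^2 - 3*y + 1

First, the degree is 3 — no degree-2 curve has this shape.
Then, symmetries: mirror symmetry x ↦ −x ⇒ only even powers of x.
Then, from the visible intercepts: no x-intercept at any integer in the box; it crosses the y-axis at the gridline y = 1.
Finally, matching integer coefficients to the picture gives p.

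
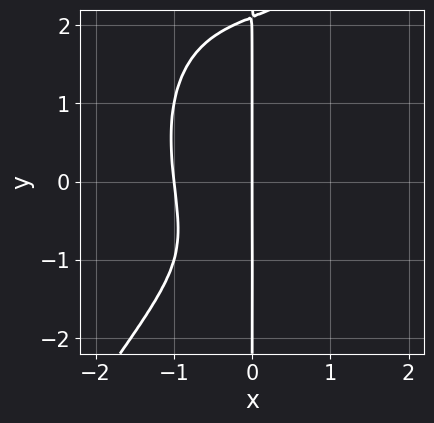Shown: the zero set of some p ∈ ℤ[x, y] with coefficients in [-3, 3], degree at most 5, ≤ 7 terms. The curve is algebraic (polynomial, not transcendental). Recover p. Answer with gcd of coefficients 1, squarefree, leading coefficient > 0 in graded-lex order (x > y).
3*x^4 - x*y^3 + 2*x^2*y + 3*x*y + 3*x

1. Degree: no degree-3 curve has this shape, so deg p = 4.
2. Against the integer gridlines: among the integer gridlines, it crosses the x-axis at x ∈ {-1, 0}; the visible y-axis segment lies entirely on the curve.
3. The integer polynomial consistent with all of this is the stated p.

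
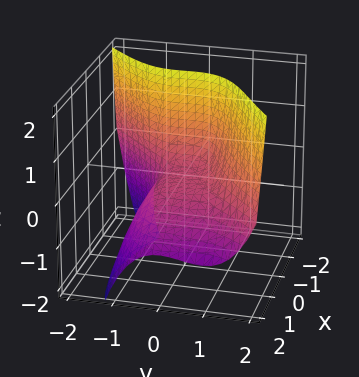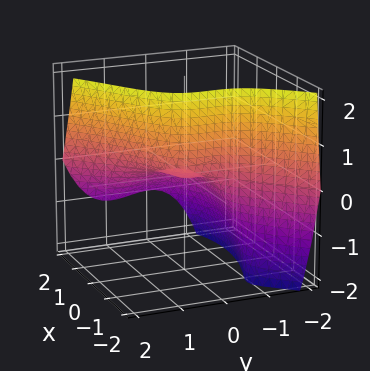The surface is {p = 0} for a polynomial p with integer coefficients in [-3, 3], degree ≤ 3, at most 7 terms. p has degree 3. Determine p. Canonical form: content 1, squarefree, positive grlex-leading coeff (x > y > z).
The degree is 3 — a generic line meets the surface in up to 3 points.
Against the integer gridlines: it meets the y-axis at y = 0 (among the integer gridlines); it meets the z-axis at z = 0 (among the integer gridlines); one x-axis crossing is at x = 0.
These observations pin down the coefficients.

x^3 + 2*x*y^2 - 3*y^3 + 3*x*z + 3*z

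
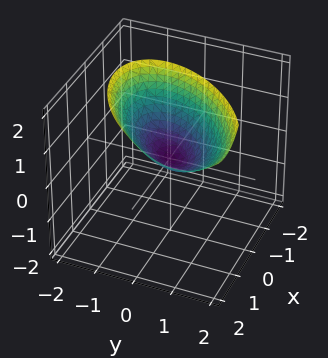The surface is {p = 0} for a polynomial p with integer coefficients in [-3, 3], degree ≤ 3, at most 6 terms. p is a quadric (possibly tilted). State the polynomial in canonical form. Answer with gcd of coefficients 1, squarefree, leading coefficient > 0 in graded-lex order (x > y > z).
deg p = 2.
Observable constraints: one z-axis crossing is at z = 0; it meets the x-axis at x = 0 (among the integer gridlines).
Fitting integer coefficients to these (and the overall shape) gives p.

3*x^2 - 3*x*y - 2*x*z + 3*y^2 - 3*z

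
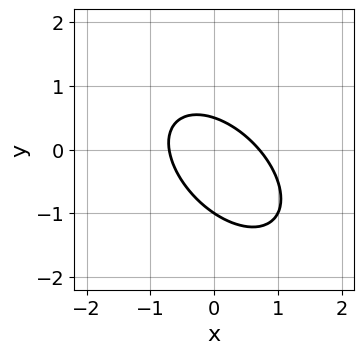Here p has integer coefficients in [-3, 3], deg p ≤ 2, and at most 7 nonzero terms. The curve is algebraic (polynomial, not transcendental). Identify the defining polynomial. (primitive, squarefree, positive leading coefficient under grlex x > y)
1. The degree is 2 — no degree-1 curve has this shape.
2. Against the integer gridlines: it meets the y-axis at y = -1 (among the integer gridlines).
3. The integer polynomial consistent with all of this is the stated p.

2*x^2 + 2*x*y + 2*y^2 + y - 1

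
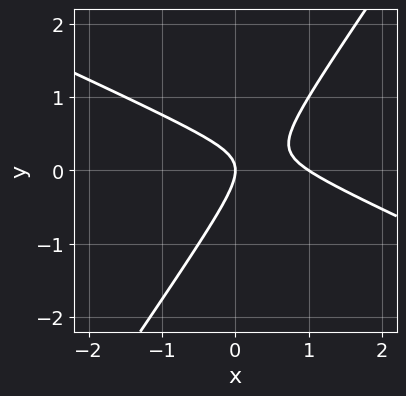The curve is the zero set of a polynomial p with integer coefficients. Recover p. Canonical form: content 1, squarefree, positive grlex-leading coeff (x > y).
2*x^2 + 3*x*y - 3*y^2 - 2*x

Degree: a generic line meets the curve in up to 2 points, so deg p = 2.
From the axis intercepts and sections: it crosses the y-axis at the gridline y = 0; the x-axis gridline crossings are at x ∈ {0, 1}.
Matching integer coefficients to the picture gives p.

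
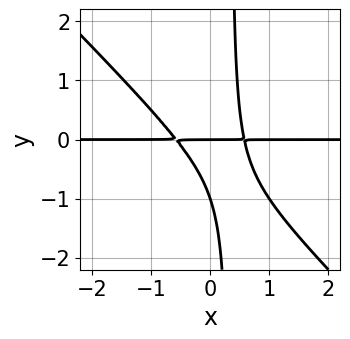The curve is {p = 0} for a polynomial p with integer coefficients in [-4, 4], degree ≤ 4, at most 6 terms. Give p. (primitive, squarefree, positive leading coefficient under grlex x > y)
Degree: no degree-2 curve has this shape, so deg p = 3.
From the visible intercepts: among the integer gridlines, it crosses the y-axis at y ∈ {-1, 0}; the visible x-axis segment lies entirely on the curve.
The integer polynomial consistent with all of this is the stated p.

3*x^2*y + 3*x*y^2 - y^2 - y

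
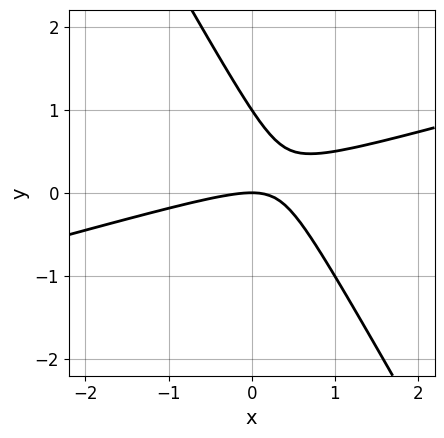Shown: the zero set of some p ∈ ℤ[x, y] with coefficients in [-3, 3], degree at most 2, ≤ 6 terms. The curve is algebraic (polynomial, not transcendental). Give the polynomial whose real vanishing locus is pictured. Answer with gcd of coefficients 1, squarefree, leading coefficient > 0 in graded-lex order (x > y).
1. deg p = 2. The shape is more complex than any degree-1 curve.
2. Observable constraints: among the integer gridlines, it crosses the y-axis at y ∈ {0, 1}; one x-axis crossing is at x = 0.
3. The integer polynomial consistent with all of this is the stated p.

x^2 - 3*x*y - 2*y^2 + 2*y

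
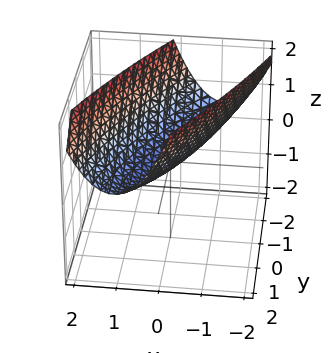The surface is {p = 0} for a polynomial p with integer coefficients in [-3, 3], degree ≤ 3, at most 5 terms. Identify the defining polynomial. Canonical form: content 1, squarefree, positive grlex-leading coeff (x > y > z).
1. The degree is 2 — the shape is more complex than any degree-1 surface.
2. Against the integer gridlines: it crosses the z-axis at the gridline z = 0; one x-axis crossing is at x = 0; one y-axis crossing is at y = 0.
3. Solving for integer coefficients yields p as stated.

3*x^2 - 3*x*y + y^2 - 3*z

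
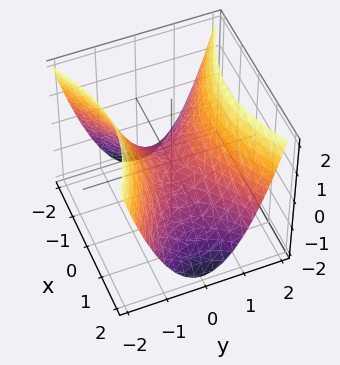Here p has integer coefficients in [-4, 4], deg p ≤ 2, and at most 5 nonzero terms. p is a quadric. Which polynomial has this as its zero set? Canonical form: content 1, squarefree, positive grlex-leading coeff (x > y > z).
x^2 - 2*y^2 + 2*z

1. The degree is 2 — a saddle surface; a quadric.
2. Symmetries: the x ↦ −x reflection is a symmetry, so x appears only in even powers; the y ↦ −y reflection is a symmetry, so y appears only in even powers.
3. Checking where it meets the axes: one y-axis crossing is at y = 0; it crosses the x-axis at the gridline x = 0; one z-axis crossing is at z = 0.
4. The integer polynomial consistent with all of this is the stated p.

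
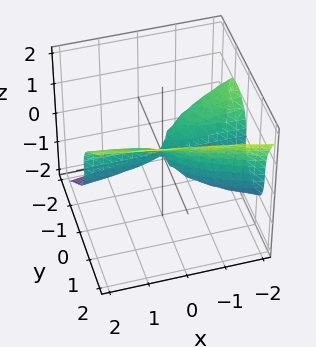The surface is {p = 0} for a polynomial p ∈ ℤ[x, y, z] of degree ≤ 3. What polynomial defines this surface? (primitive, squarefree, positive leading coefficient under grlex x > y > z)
y^3 - z^3 + x*y

1. Degree: no degree-2 surface has this shape, so deg p = 3.
2. From the axis intercepts and sections: every point of the x-axis in the box is on the surface; one z-axis crossing is at z = 0; it meets the y-axis at y = 0 (among the integer gridlines).
3. Together with the visible shape, these determine p as stated.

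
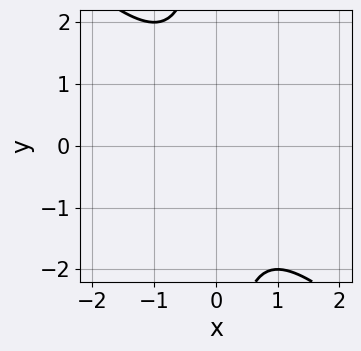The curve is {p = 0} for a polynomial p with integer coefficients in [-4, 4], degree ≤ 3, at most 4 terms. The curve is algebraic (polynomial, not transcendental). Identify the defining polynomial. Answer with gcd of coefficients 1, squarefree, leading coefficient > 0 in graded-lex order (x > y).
deg p = 2. The shape is more complex than any degree-1 curve.
From the axis intercepts and sections: no y-intercept at any integer in the box; it misses every integer gridline on the x-axis.
These observations pin down the coefficients.

x^2 + x*y + 1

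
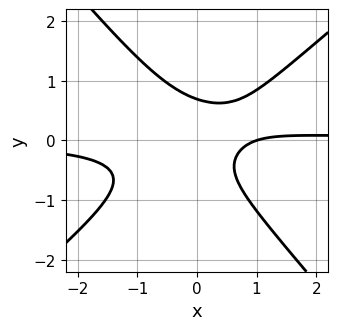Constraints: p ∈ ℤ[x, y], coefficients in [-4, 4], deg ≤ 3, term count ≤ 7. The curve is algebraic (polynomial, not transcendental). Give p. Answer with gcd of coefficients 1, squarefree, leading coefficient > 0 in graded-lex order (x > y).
deg p = 3. The shape is more complex than any degree-2 curve.
Reading off the gridlines: it crosses the x-axis at the gridline x = 1.
These observations pin down the coefficients.

3*x^2*y - x*y^2 - 3*y^3 - x + 1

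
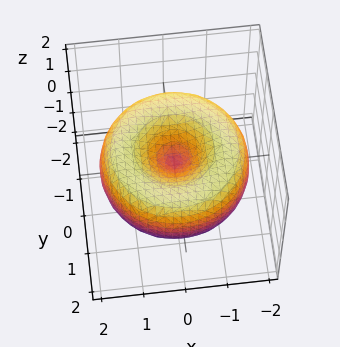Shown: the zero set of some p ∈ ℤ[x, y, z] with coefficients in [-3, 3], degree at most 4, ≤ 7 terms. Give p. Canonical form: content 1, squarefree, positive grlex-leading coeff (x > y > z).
x^4 + 2*x^2*y^2 + y^4 - 3*x^2 - 3*y^2 + 3*z^2

1. Degree: a generic line meets the surface in up to 4 points, so deg p = 4.
2. Symmetries: every cross-section ⟂ z is a circle, so x, y appear only via x² + y².
3. Checking where it meets the axes: one z-axis crossing is at z = 0; it meets the y-axis at y = 0 (among the integer gridlines); a circular section at z = 0 has radius between 1 and 2; it crosses the x-axis at the gridline x = 0.
4. These observations pin down the coefficients.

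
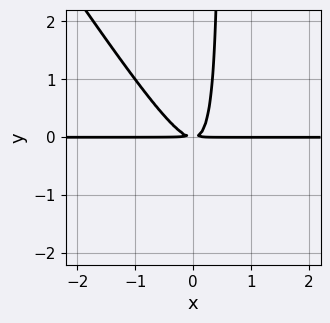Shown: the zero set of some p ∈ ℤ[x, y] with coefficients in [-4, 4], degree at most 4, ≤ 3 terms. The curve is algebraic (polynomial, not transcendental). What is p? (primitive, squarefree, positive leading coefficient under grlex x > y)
3*x^2*y + 2*x*y^2 - y^2

First, degree: no degree-2 curve has this shape, so deg p = 3.
Next, from the axis intercepts and sections: every point of the x-axis in the box is on the curve.
Finally, matching integer coefficients to the picture gives p.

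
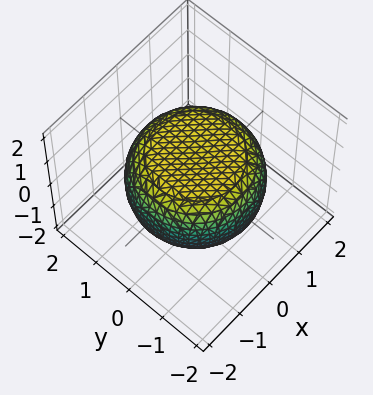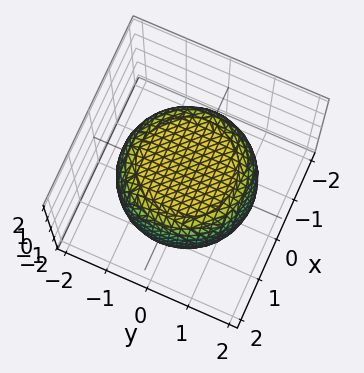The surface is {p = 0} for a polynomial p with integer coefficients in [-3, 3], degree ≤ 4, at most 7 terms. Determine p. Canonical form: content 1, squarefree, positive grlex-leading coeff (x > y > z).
1. deg p = 4.
2. Symmetries: the z-axis is an axis of rotation, so x and y enter only as x² + y².
3. From the visible intercepts: a circular section at z = 0 has radius between 1 and 2; the z-axis gridline crossings are at z ∈ {-1, 1}.
4. Solving for integer coefficients yields p as stated.

x^4 + 2*x^2*y^2 + y^4 - x^2 - y^2 + 3*z^2 - 3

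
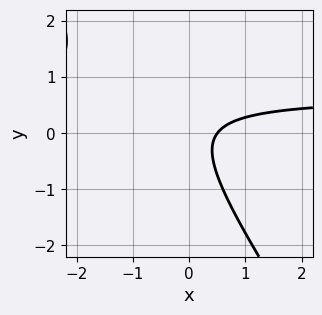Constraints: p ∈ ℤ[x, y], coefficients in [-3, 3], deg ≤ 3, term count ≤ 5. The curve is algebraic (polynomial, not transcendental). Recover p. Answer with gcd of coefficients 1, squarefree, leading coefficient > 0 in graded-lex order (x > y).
First, the degree is 2 — no degree-1 curve has this shape.
Next, checking where it meets the axes: no y-intercept at any integer in the box.
Finally, matching integer coefficients to the picture gives p.

3*x*y + 2*y^2 - 2*x + 1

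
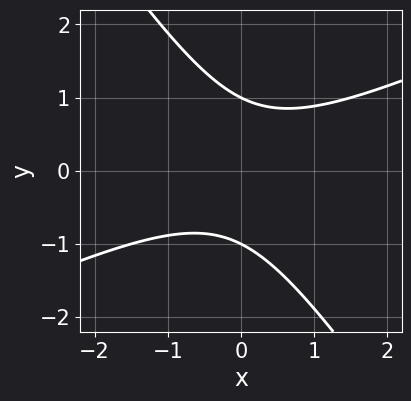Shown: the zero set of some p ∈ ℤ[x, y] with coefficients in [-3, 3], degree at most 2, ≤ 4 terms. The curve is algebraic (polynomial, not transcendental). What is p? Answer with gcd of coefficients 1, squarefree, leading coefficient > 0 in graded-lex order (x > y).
2*x^2 - 3*x*y - 3*y^2 + 3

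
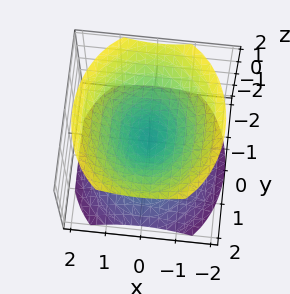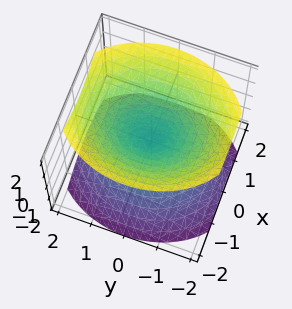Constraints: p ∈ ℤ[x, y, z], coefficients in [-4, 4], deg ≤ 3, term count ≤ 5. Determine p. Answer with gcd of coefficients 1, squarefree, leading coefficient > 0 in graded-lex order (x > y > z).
3*x^2 + 2*y^2 - 3*z^2

(a) The picture has 2 separate pieces.
(b) Degree: a double cone through the origin; a quadric, so deg p = 2.
(c) Symmetries: mirror symmetry z ↦ −z ⇒ only even powers of z; it's symmetric under y → −y, forcing even powers of y; the x ↦ −x reflection is a symmetry, so x appears only in even powers.
(d) Observable constraints: one x-axis crossing is at x = 0; it crosses the z-axis at the gridline z = 0.
(e) These observations pin down the coefficients.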